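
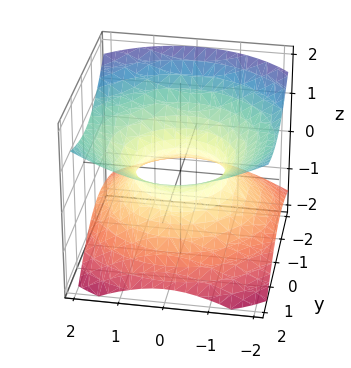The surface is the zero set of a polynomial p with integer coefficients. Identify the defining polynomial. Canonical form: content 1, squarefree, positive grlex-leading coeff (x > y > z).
The degree is 2 — a generic line meets the surface in up to 2 points.
From the axis intercepts and sections: the y-axis gridline crossings are at y ∈ {-1, 1}; the surface avoids every integer z-axis point in the box.
Fitting integer coefficients to these (and the overall shape) gives p.

x^2 + y^2 - y*z - 2*z^2 - 1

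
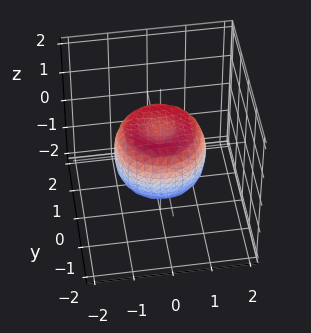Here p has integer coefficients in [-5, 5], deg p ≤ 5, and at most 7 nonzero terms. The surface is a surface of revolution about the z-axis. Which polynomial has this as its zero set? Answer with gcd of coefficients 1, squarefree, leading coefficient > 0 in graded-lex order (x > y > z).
deg p = 4. A generic line meets the surface in up to 4 points.
By symmetry, the surface is invariant under rotation about z: p = q(x² + y², z).
From the axis intercepts and sections: a circular section at z = 0 has radius between 1 and 2.
Assembling these constraints gives the stated polynomial.

2*x^4 + 4*x^2*y^2 + 2*y^4 - 2*x^2 - 2*y^2 + 2*z^2 - 1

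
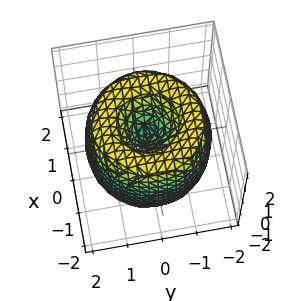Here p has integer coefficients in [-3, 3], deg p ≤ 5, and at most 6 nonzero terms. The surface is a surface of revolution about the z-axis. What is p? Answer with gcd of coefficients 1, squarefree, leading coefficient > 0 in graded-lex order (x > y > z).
1. deg p = 4.
2. By symmetry, the surface is invariant under rotation about z: p = q(x² + y², z).
3. From the axis intercepts and sections: a circular section at z = 0 has radius between 1 and 2; it crosses the x-axis at the gridline x = 0; one y-axis crossing is at y = 0; one z-axis crossing is at z = 0.
4. Matching integer coefficients to the picture gives p.

x^4 + 2*x^2*y^2 + y^4 - 3*x^2 - 3*y^2 + z^2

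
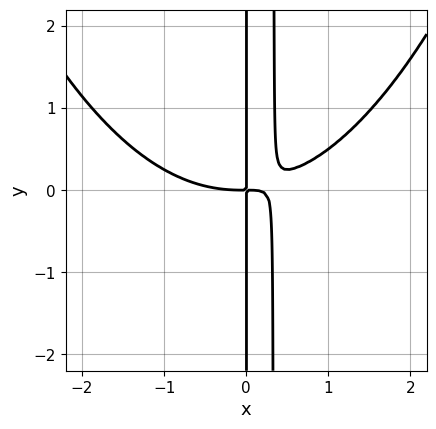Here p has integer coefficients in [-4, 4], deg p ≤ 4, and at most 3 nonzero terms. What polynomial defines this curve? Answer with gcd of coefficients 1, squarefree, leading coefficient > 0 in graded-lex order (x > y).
The degree is 4 — the shape is more complex than any degree-3 curve.
Against the integer gridlines: every point of the y-axis in the box is on the curve.
The integer polynomial consistent with all of this is the stated p.

x^4 - 3*x^2*y + x*y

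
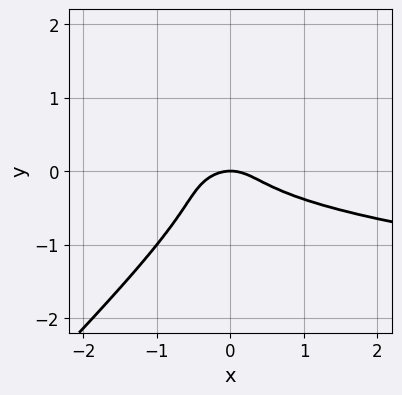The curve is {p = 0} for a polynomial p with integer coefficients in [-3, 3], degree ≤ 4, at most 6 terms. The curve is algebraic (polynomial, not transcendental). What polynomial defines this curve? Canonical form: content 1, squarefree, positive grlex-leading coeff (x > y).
3*x*y^2 - 3*y^3 - x^2 - y

1. Degree: the shape is more complex than any degree-2 curve, so deg p = 3.
2. From the axis intercepts and sections: one x-axis crossing is at x = 0; it crosses the y-axis at the gridline y = 0.
3. Matching integer coefficients to the picture gives p.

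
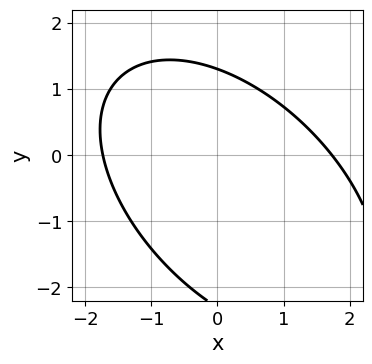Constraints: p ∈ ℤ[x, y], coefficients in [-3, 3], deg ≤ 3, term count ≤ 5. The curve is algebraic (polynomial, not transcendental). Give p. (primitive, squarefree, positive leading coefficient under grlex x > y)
x^2 + x*y + y^2 + y - 3

(a) The degree is 2 — the shape is more complex than any degree-1 curve.
(b) Matching integer coefficients to the picture gives p.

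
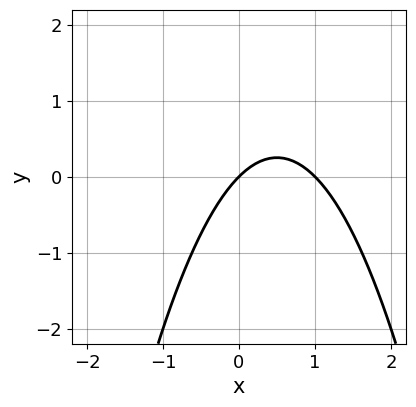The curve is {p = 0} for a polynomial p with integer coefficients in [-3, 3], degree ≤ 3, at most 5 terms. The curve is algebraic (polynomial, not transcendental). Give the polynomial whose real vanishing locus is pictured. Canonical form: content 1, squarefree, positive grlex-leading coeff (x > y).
(a) The degree is 2 — the shape is more complex than any degree-1 curve.
(b) Checking where it meets the axes: the x-axis gridline crossings are at x ∈ {0, 1}; it crosses the y-axis at the gridline y = 0.
(c) These observations pin down the coefficients.

x^2 - x + y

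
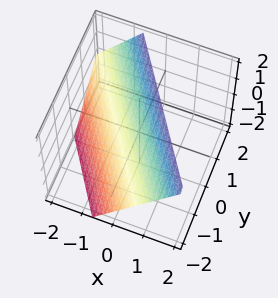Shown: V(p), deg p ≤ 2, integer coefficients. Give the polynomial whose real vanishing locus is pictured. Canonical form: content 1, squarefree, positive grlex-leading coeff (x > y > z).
(a) The degree is 1 — every cross-section is a straight line — this is a plane.
(b) Against the integer gridlines: one y-axis crossing is at y = -1; it meets the z-axis at z = 1 (among the integer gridlines).
(c) Assembling these constraints gives the stated polynomial.

3*x + 2*y - 2*z + 2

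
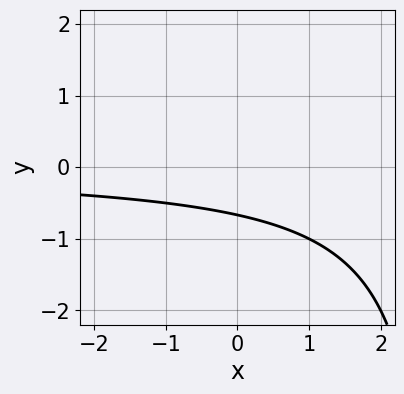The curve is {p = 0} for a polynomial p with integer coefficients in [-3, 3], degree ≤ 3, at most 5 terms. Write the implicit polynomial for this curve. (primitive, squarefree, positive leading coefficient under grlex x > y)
1. deg p = 2.
2. Against the integer gridlines: no x-intercept at any integer in the box.
3. Solving for integer coefficients yields p as stated.

x*y - 3*y - 2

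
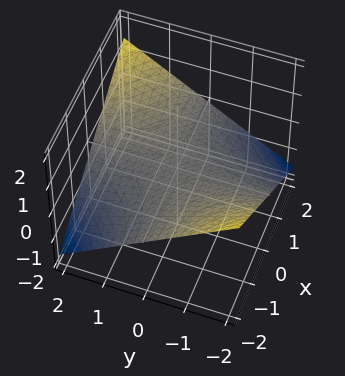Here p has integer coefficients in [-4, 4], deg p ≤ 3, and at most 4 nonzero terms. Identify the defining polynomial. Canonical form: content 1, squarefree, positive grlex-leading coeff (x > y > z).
First, the degree is 2 — a saddle surface; a quadric.
Next, against the integer gridlines: it meets the z-axis at z = 0 (among the integer gridlines); the visible y-axis segment lies entirely on the surface; every point of the x-axis in the box is on the surface.
Finally, together with the visible shape, these determine p as stated.

x*y - 3*z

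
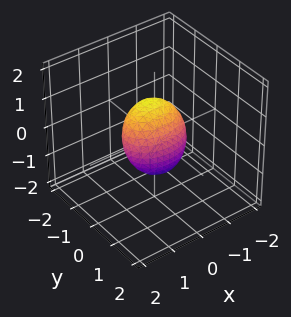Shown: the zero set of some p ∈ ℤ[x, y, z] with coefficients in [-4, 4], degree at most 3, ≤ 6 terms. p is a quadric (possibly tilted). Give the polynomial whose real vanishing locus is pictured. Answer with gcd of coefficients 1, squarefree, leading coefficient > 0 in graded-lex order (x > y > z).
x^2 + 2*y^2 + y*z + z^2 - 1

First, degree: the shape is more complex than any degree-1 surface, so deg p = 2.
Then, checking where it meets the axes: among the integer gridlines, it crosses the x-axis at x ∈ {-1, 1}; the z-axis gridline crossings are at z ∈ {-1, 1}.
Finally, solving for integer coefficients yields p as stated.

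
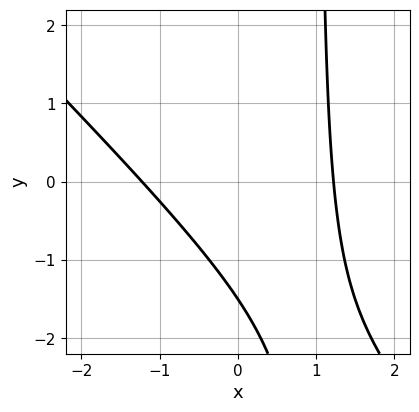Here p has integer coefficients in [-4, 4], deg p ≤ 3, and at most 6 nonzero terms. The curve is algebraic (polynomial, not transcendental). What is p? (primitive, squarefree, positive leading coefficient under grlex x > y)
(a) The degree is 2 — the shape is more complex than any degree-1 curve.
(b) The integer polynomial consistent with all of this is the stated p.

2*x^2 + 2*x*y - 2*y - 3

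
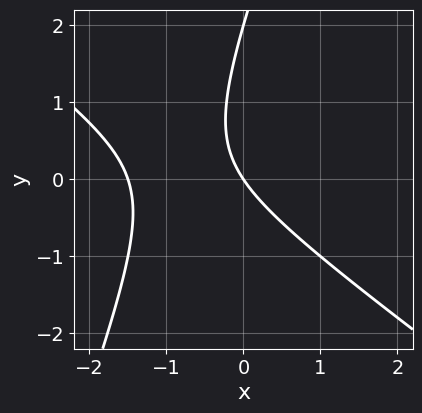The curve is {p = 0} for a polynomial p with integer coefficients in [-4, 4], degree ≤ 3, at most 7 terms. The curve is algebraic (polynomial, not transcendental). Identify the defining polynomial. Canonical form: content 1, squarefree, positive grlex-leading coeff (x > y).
2*x^2 + 2*x*y - y^2 + 3*x + 2*y

1. Degree: the shape is more complex than any degree-1 curve, so deg p = 2.
2. Reading off the gridlines: one x-axis crossing is at x = 0; among the integer gridlines, it crosses the y-axis at y ∈ {0, 2}.
3. Fitting integer coefficients to these (and the overall shape) gives p.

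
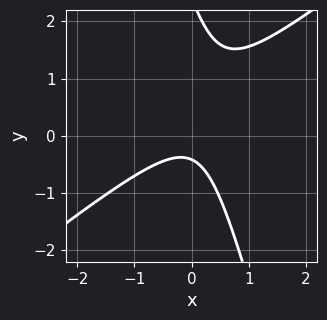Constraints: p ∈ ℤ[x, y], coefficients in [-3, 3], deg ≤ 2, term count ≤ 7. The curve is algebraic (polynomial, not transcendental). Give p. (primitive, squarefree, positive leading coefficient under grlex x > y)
3*x^2 - 3*x*y - y^2 + 2*y + 1

First, degree: a generic line meets the curve in up to 2 points, so deg p = 2.
Then, against the integer gridlines: the curve avoids every integer x-axis point in the box.
Finally, together with the visible shape, these determine p as stated.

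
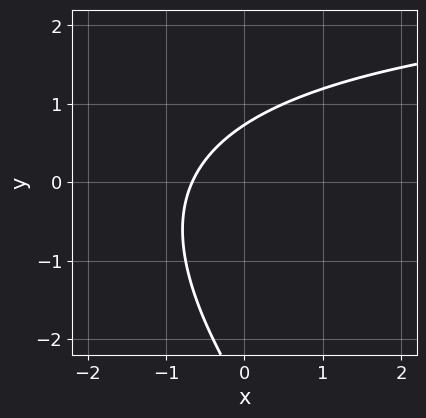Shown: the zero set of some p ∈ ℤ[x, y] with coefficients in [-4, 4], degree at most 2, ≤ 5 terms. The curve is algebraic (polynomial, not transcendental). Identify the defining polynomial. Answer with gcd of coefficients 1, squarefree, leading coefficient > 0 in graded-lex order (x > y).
x*y + y^2 - 3*x + 2*y - 2

1. The degree is 2 — no degree-1 curve has this shape.
2. Solving for integer coefficients yields p as stated.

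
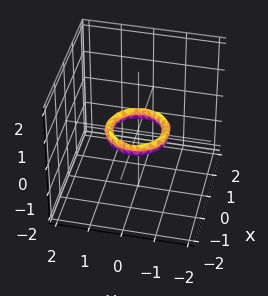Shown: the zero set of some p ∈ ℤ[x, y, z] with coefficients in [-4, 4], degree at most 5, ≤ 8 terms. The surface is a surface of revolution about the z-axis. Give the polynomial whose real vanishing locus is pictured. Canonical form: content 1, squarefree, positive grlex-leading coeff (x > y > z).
2*x^4 + 4*x^2*y^2 + 2*y^4 - 3*x^2 - 3*y^2 + 3*z^2 + 1

(a) Degree: no degree-3 surface has this shape, so deg p = 4.
(b) By symmetry, the z-axis is an axis of rotation, so x and y enter only as x² + y².
(c) From the visible intercepts: a circular section at z = 0 has radius between 0 and 1; among the integer gridlines, it crosses the y-axis at y ∈ {-1, 1}.
(d) Fitting integer coefficients to these (and the overall shape) gives p.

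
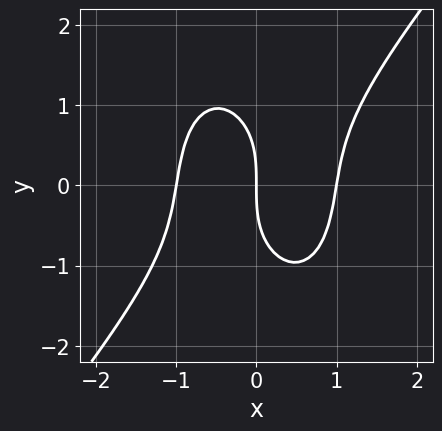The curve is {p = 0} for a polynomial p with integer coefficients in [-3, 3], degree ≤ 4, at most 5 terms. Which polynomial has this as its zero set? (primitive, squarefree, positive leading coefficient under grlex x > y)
The degree is 3 — no degree-2 curve has this shape.
From the axis intercepts and sections: it crosses the y-axis at the gridline y = 0; the x-axis gridline crossings are at x ∈ {-1, 0, 1}.
Matching integer coefficients to the picture gives p.

3*x^3 - x^2*y - y^3 - 3*x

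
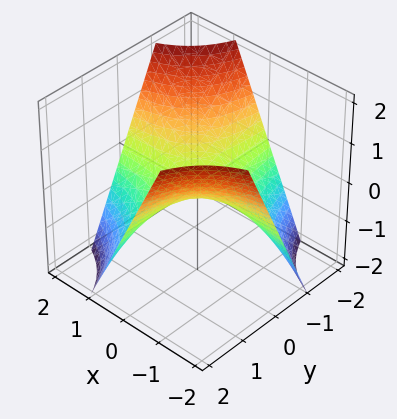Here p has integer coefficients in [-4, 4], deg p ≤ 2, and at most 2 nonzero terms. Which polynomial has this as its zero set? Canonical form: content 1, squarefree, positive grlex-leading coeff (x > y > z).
(a) deg p = 2. A saddle surface; a quadric.
(b) From the axis intercepts and sections: every point of the y-axis in the box is on the surface; it crosses the z-axis at the gridline z = 0.
(c) These observations pin down the coefficients. Check: (-1, 0, 0) on the x-axis lies on the surface, and p(-1, 0, 0) = 0. ✓

x*y + z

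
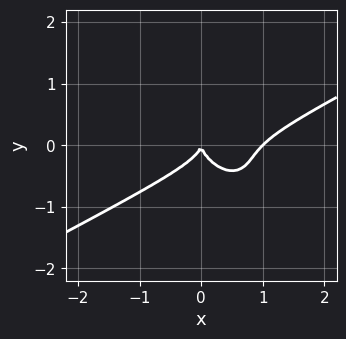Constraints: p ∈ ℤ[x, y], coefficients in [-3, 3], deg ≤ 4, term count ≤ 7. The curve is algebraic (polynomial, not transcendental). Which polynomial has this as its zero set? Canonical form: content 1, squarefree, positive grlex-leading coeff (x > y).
First, the degree is 3 — no degree-2 curve has this shape.
Then, reading off the gridlines: among the integer gridlines, it crosses the x-axis at x ∈ {0, 1}; it meets the y-axis at y = 0 (among the integer gridlines).
Finally, matching integer coefficients to the picture gives p.

2*x^3 - 2*x^2*y - 2*x*y^2 - 3*y^3 - 2*x^2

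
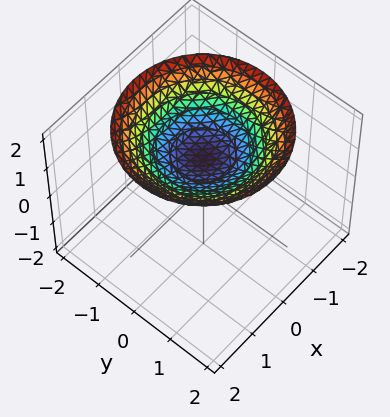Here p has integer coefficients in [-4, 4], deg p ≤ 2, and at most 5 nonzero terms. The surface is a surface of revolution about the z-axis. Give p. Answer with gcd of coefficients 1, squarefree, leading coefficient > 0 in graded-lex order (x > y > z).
x^2 + y^2 - 3*z + 3

Degree: the shape is more complex than any degree-1 surface, so deg p = 2.
By symmetry, the z-axis is an axis of rotation, so x and y enter only as x² + y².
From the visible intercepts: no y-intercept at any integer in the box; a circular section at z = 2 has radius between 1 and 2.
Putting this together gives p.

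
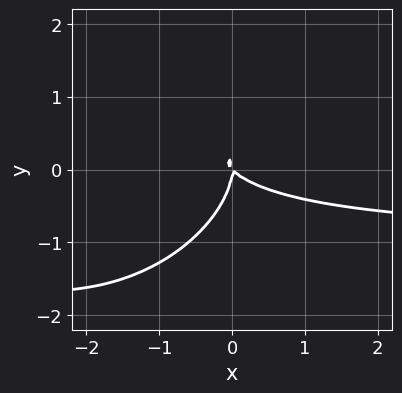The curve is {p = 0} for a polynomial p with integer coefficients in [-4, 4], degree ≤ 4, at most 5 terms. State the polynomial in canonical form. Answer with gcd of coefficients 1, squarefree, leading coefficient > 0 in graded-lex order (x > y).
(a) The degree is 3 — a generic line meets the curve in up to 3 points.
(b) Checking where it meets the axes: it crosses the y-axis at the gridline y = 0; it crosses the x-axis at the gridline x = 0.
(c) Together with the visible shape, these determine p as stated.

3*x^2*y - 2*x*y^2 + 3*y^3 + 3*x^2 + 3*x*y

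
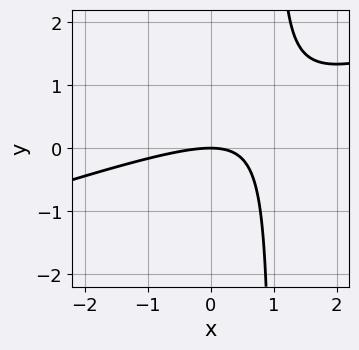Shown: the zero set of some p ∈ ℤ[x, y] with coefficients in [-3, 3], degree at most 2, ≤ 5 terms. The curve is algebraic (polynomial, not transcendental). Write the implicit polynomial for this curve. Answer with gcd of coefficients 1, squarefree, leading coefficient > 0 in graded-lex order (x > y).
x^2 - 3*x*y + 3*y

First, degree: no degree-1 curve has this shape, so deg p = 2.
Next, observable constraints: it crosses the y-axis at the gridline y = 0; one x-axis crossing is at x = 0.
Finally, putting this together gives p.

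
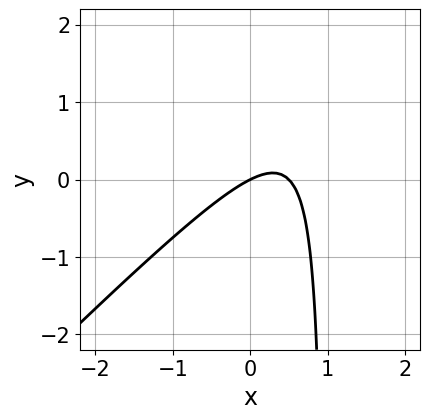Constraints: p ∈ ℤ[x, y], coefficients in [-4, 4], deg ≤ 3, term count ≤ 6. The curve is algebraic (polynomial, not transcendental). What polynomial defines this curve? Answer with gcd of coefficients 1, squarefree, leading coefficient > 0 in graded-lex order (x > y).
2*x^2 - 2*x*y - x + 2*y

First, degree: a generic line meets the curve in up to 2 points, so deg p = 2.
Next, against the integer gridlines: it meets the x-axis at x = 0 (among the integer gridlines); it meets the y-axis at y = 0 (among the integer gridlines).
Finally, the integer polynomial consistent with all of this is the stated p.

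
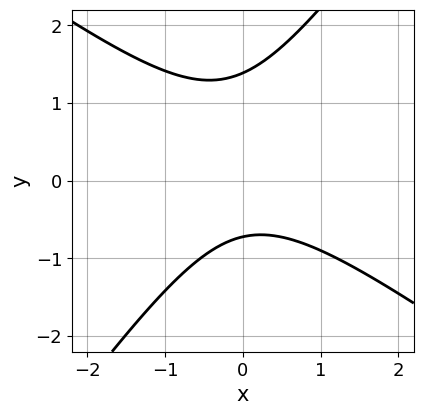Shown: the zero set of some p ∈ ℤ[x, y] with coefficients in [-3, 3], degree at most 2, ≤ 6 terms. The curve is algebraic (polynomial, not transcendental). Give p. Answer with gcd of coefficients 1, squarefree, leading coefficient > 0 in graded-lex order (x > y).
3*x^2 + 2*x*y - 3*y^2 + 2*y + 3

First, the degree is 2 — the shape is more complex than any degree-1 curve.
Next, observable constraints: the curve avoids every integer x-axis point in the box.
Finally, putting this together gives p.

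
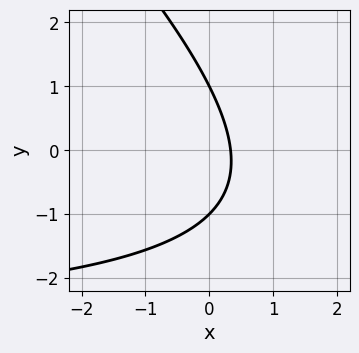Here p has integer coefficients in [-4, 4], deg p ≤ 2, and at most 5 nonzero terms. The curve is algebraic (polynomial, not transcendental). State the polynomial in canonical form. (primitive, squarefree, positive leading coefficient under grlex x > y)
(a) The degree is 2 — a generic line meets the curve in up to 2 points.
(b) Against the integer gridlines: among the integer gridlines, it crosses the y-axis at y ∈ {-1, 1}.
(c) Solving for integer coefficients yields p as stated.

x*y + y^2 + 3*x - 1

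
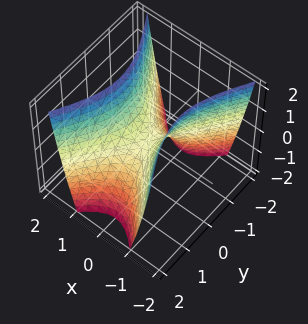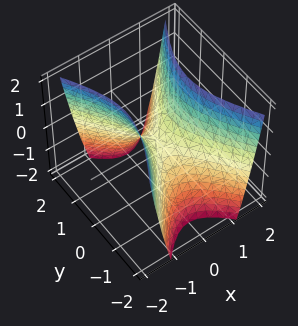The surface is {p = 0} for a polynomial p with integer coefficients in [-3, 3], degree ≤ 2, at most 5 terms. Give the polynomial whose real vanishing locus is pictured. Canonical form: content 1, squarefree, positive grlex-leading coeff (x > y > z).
2*x^2 - y^2 - z

1. The degree is 2 — a saddle surface; a quadric.
2. Symmetries: it's symmetric under y → −y, forcing even powers of y; it's symmetric under x → −x, forcing even powers of x.
3. Against the integer gridlines: it meets the y-axis at y = 0 (among the integer gridlines); it crosses the z-axis at the gridline z = 0.
4. Matching integer coefficients to the picture gives p.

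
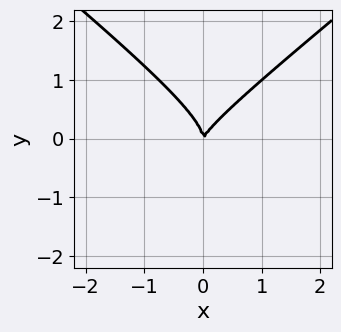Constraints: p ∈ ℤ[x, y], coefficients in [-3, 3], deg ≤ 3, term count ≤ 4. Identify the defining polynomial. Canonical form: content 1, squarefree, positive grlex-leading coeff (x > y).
2*x^2*y - 3*y^3 + 2*x^2 - x*y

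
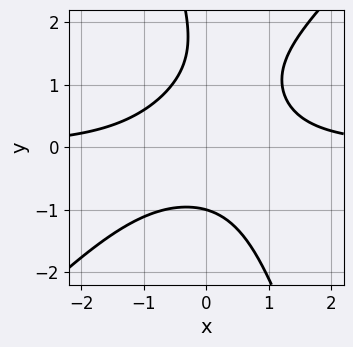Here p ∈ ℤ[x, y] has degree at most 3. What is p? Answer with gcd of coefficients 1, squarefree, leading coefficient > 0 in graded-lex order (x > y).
3*x^2*y - 2*x*y^2 - y^3 + 2*y^2 - 3

Degree: a generic line meets the curve in up to 3 points, so deg p = 3.
Observable constraints: it misses every integer gridline on the x-axis; it meets the y-axis at y = -1 (among the integer gridlines).
Fitting integer coefficients to these (and the overall shape) gives p.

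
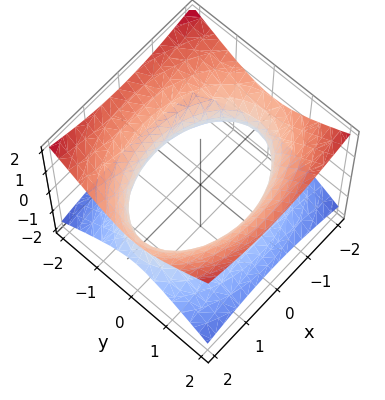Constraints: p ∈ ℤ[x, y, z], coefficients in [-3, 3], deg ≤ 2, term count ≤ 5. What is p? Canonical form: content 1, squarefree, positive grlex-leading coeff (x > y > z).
x^2 + 2*y^2 - 3*z^2 - 3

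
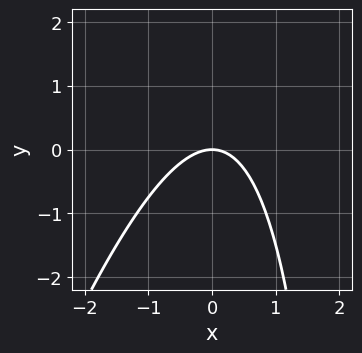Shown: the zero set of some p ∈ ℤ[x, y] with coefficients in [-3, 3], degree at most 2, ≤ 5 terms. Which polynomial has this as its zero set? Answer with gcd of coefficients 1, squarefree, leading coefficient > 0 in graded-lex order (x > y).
3*x^2 - x*y + 3*y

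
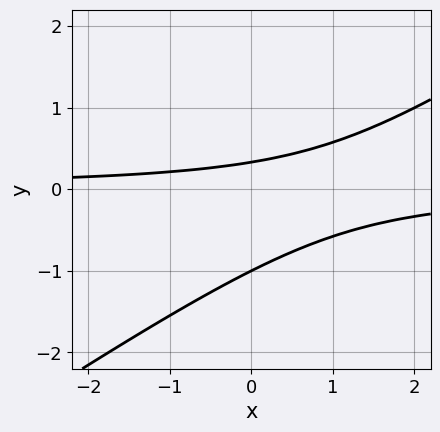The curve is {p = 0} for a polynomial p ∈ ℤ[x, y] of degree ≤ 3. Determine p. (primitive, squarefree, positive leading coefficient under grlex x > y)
2*x*y - 3*y^2 - 2*y + 1

(a) deg p = 2. No degree-1 curve has this shape.
(b) Checking where it meets the axes: no x-intercept at any integer in the box; it crosses the y-axis at the gridline y = -1.
(c) Fitting integer coefficients to these (and the overall shape) gives p.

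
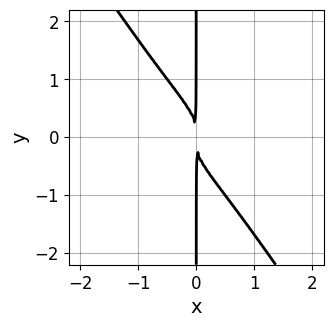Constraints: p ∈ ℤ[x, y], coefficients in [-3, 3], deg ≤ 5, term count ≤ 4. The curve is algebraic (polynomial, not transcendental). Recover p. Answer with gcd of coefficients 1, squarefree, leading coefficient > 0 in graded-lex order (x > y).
1. The degree is 4 — no degree-3 curve has this shape.
2. Reading off the gridlines: every point of the y-axis in the box is on the curve.
3. These observations pin down the coefficients.

3*x^2*y^2 + 2*x*y^3 + x^2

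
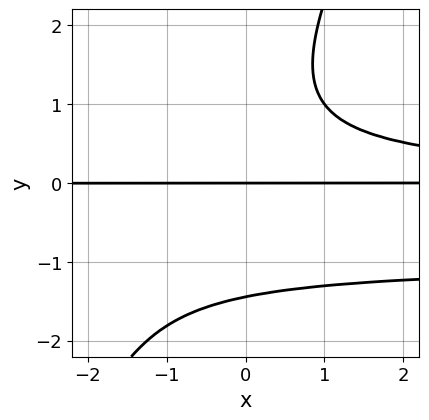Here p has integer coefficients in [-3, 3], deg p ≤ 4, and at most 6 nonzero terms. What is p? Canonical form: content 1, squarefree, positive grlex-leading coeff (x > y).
First, deg p = 4.
Next, checking where it meets the axes: every point of the x-axis in the box is on the curve; it meets the y-axis at y = 0 (among the integer gridlines).
Finally, fitting integer coefficients to these (and the overall shape) gives p.

2*x*y^3 - y^4 + 2*x*y^2 - 3*y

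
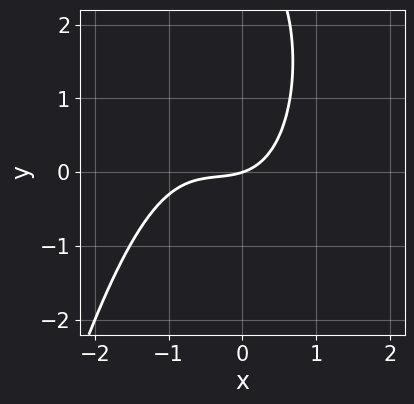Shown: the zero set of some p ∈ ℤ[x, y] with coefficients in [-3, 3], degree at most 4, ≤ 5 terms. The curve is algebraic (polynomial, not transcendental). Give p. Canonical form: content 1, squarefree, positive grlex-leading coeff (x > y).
First, degree: a generic line meets the curve in up to 3 points, so deg p = 3.
Then, observable constraints: it crosses the y-axis at the gridline y = 0; it crosses the x-axis at the gridline x = 0.
Finally, fitting integer coefficients to these (and the overall shape) gives p.

2*x^3 + 2*x^2 + y^2 + x - 3*y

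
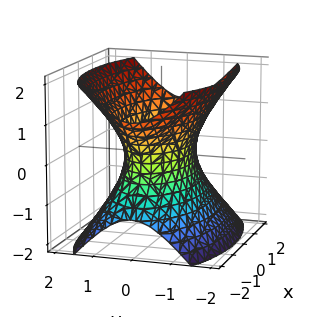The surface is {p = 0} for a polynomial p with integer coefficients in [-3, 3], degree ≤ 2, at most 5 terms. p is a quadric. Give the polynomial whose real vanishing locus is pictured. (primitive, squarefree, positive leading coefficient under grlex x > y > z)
(a) deg p = 2. An hourglass — one-sheet hyperboloid; a quadric.
(b) Symmetries: it's symmetric under x → −x, forcing even powers of x; the z ↦ −z reflection is a symmetry, so z appears only in even powers; it's symmetric under y → −y, forcing even powers of y.
(c) From the visible intercepts: no z-intercept at any integer in the box.
(d) The integer polynomial consistent with all of this is the stated p.

x^2 + 3*y^2 - 2*z^2 - 2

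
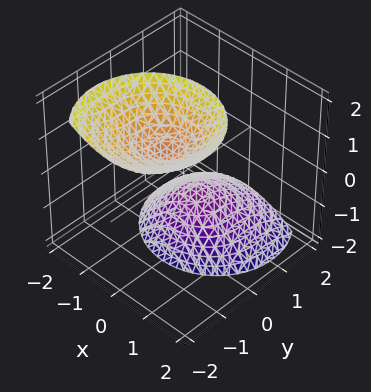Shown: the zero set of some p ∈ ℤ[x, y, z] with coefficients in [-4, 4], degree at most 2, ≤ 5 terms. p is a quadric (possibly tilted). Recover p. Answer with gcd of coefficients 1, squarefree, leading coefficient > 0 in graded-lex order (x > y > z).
1. There are 2 components.
2. The degree is 2 — no degree-1 surface has this shape.
3. From the axis intercepts and sections: it misses every integer gridline on the y-axis; among the integer gridlines, it crosses the z-axis at z ∈ {-1, 1}.
4. Solving for integer coefficients yields p as stated.

2*x^2 + 2*y^2 + 2*y*z - z^2 + 1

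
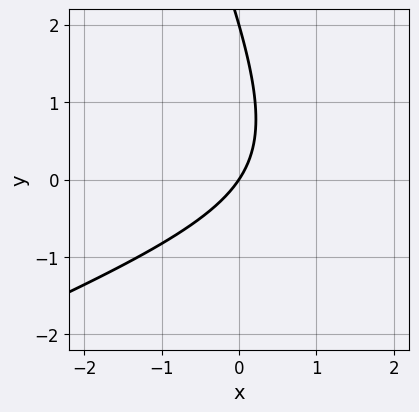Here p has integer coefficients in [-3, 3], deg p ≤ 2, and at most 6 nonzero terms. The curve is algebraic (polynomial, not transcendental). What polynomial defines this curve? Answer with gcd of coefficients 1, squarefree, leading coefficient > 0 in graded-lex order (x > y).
deg p = 2.
Reading off the gridlines: the y-axis gridline crossings are at y ∈ {0, 2}; it meets the x-axis at x = 0 (among the integer gridlines).
The integer polynomial consistent with all of this is the stated p.

x^2 - 2*x*y - y^2 - 3*x + 2*y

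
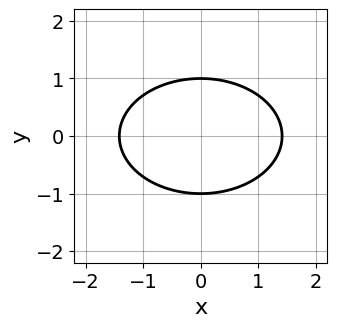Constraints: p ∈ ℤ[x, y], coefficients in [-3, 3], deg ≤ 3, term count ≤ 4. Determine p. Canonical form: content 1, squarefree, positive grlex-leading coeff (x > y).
1. Degree: a generic line meets the curve in up to 2 points, so deg p = 2.
2. Symmetries: it's symmetric under y → −y, forcing even powers of y; the x ↦ −x reflection is a symmetry, so x appears only in even powers.
3. Against the integer gridlines: among the integer gridlines, it crosses the y-axis at y ∈ {-1, 1}.
4. Matching integer coefficients to the picture gives p.

x^2 + 2*y^2 - 2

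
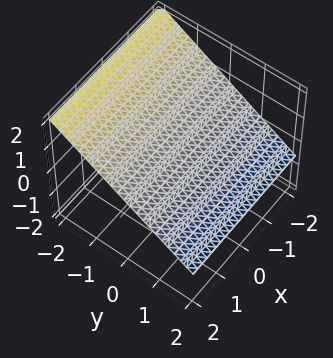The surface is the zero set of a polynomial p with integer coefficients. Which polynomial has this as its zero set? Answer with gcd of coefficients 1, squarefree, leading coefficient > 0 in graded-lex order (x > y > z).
2*y + 3*z - 2

(a) deg p = 1.
(b) Against the integer gridlines: it crosses the y-axis at the gridline y = 1; it misses every integer gridline on the x-axis.
(c) Putting this together gives p.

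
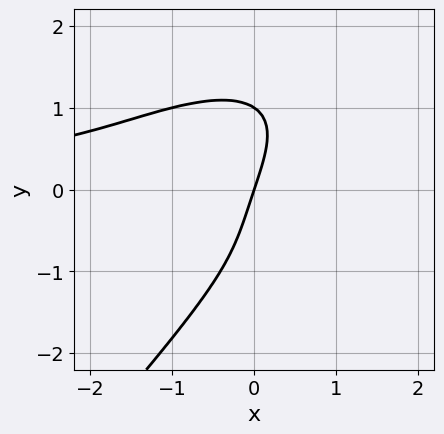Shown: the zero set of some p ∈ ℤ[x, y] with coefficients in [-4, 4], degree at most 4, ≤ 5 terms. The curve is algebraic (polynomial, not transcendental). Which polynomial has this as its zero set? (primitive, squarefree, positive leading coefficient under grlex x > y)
x*y^3 - y^4 - 2*x^2*y - 3*x + y

The degree is 4 — no degree-3 curve has this shape.
From the visible intercepts: the y-axis gridline crossings are at y ∈ {0, 1}; one x-axis crossing is at x = 0.
Matching integer coefficients to the picture gives p.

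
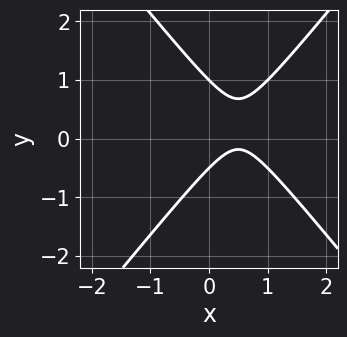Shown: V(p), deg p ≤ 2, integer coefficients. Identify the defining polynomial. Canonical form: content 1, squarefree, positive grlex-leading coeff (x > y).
3*x^2 - 2*y^2 - 3*x + y + 1

1. The degree is 2 — a generic line meets the curve in up to 2 points.
2. Reading off the gridlines: the curve avoids every integer x-axis point in the box; it crosses the y-axis at the gridline y = 1.
3. Together with the visible shape, these determine p as stated.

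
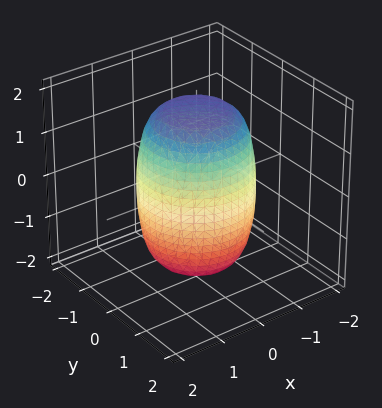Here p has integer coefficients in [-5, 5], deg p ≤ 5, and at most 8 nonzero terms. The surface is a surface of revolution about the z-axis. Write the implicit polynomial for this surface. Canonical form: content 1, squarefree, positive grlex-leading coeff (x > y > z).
2*x^4 + 4*x^2*y^2 + 2*y^4 - x^2 - y^2 + z^2 - 3

1. Degree: no degree-3 surface has this shape, so deg p = 4.
2. Symmetries: every cross-section ⟂ z is a circle, so x, y appear only via x² + y².
3. Observable constraints: a circular section at z = 1 has radius between 1 and 2.
4. Matching integer coefficients to the picture gives p.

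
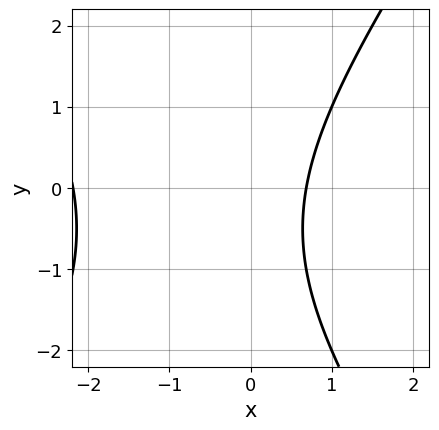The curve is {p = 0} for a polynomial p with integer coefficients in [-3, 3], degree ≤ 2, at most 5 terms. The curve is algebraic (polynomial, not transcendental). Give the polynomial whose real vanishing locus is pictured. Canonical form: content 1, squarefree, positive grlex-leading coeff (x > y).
(a) The degree is 2 — the shape is more complex than any degree-1 curve.
(b) From the axis intercepts and sections: no y-intercept at any integer in the box.
(c) Putting this together gives p.

2*x^2 - y^2 + 3*x - y - 3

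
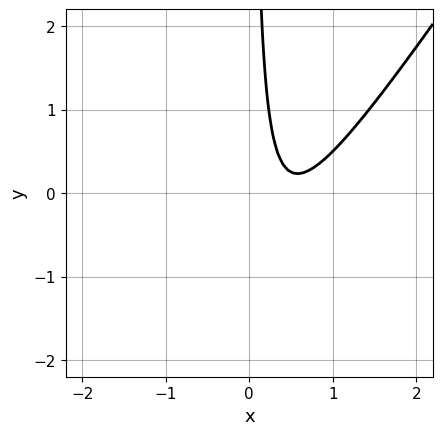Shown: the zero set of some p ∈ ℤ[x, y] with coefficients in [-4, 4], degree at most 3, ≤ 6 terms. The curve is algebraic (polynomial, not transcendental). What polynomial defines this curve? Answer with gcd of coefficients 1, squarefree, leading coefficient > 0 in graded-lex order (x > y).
1. The degree is 2 — a generic line meets the curve in up to 2 points.
2. Against the integer gridlines: the curve avoids every integer y-axis point in the box; the curve avoids every integer x-axis point in the box.
3. The integer polynomial consistent with all of this is the stated p.

3*x^2 - 2*x*y - 3*x + 1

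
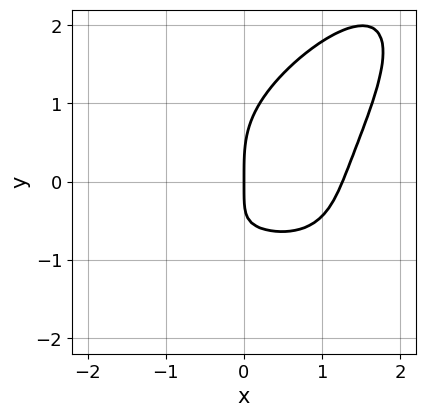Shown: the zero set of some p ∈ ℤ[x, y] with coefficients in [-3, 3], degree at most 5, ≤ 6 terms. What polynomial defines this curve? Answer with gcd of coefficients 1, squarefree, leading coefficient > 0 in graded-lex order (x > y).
x^4 - x*y^3 + y^4 - 2*x*y - 2*x

First, degree: the shape is more complex than any degree-3 curve, so deg p = 4.
Next, observable constraints: it crosses the y-axis at the gridline y = 0; it crosses the x-axis at the gridline x = 0.
Finally, matching integer coefficients to the picture gives p.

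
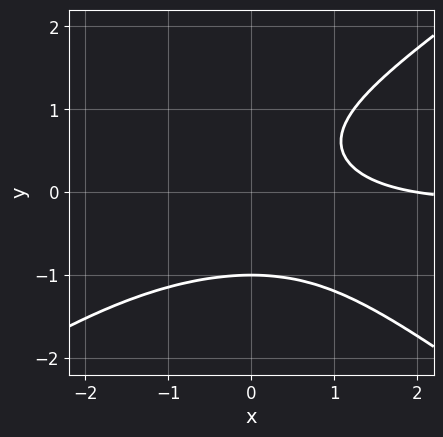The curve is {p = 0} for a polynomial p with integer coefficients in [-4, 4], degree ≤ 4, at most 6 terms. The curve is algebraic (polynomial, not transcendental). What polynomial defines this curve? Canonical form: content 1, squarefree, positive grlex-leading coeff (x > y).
(a) Degree: the shape is more complex than any degree-2 curve, so deg p = 3.
(b) Checking where it meets the axes: one y-axis crossing is at y = -1; one x-axis crossing is at x = 2.
(c) Putting this together gives p.

x^2*y - 2*y^3 + x*y + x - 2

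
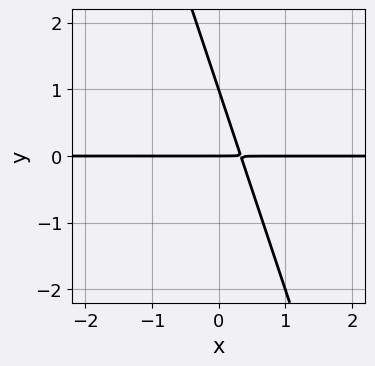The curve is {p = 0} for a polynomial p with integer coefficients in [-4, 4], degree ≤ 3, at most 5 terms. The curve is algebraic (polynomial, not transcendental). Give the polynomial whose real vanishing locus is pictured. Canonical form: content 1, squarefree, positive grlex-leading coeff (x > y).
3*x*y + y^2 - y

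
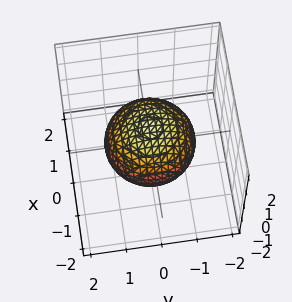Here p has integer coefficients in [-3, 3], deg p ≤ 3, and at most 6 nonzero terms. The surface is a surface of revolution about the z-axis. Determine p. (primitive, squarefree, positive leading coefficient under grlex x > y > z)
First, degree: the shape is more complex than any degree-1 surface, so deg p = 2.
Next, symmetries: the surface is invariant under rotation about z: p = q(x² + y², z).
Then, reading off the gridlines: among the integer gridlines, it crosses the z-axis at z ∈ {-1, 1}; a circular section at z = 0 has radius between 1 and 2.
Finally, matching integer coefficients to the picture gives p.

2*x^2 + 2*y^2 + 3*z^2 - 3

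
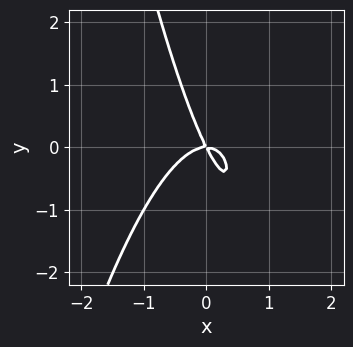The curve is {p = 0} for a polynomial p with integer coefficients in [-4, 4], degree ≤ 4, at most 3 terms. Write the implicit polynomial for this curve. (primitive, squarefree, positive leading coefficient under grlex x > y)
3*x^3 + 2*x*y + y^2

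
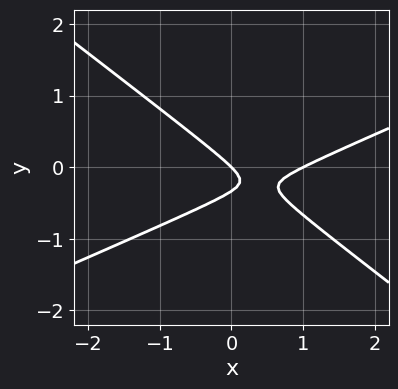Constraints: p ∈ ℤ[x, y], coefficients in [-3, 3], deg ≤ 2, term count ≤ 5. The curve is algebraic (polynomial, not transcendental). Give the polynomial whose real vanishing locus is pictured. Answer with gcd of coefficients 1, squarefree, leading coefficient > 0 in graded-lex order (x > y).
x^2 - x*y - 3*y^2 - x - y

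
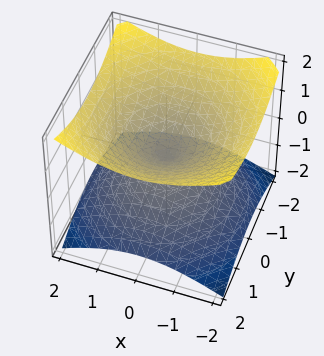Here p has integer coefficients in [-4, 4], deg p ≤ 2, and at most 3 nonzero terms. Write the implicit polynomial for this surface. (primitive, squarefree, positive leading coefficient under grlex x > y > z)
First, degree: a double cone through the origin; a quadric, so deg p = 2.
Next, symmetries: it's symmetric under z → −z, forcing even powers of z; the z-axis is an axis of rotation, so x and y enter only as x² + y².
Then, checking where it meets the axes: a circular section at z = 1 has radius between 1 and 2; one x-axis crossing is at x = 0.
Finally, these observations pin down the coefficients.

x^2 + y^2 - 2*z^2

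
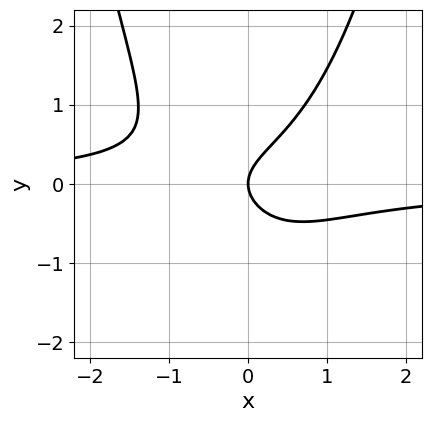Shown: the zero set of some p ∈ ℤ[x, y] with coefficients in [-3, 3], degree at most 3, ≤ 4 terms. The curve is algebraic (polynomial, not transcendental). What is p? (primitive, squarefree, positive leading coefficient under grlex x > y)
3*x^2*y - 3*y^2 + 2*x

First, deg p = 3.
Next, observable constraints: it crosses the x-axis at the gridline x = 0; it crosses the y-axis at the gridline y = 0.
Finally, the integer polynomial consistent with all of this is the stated p.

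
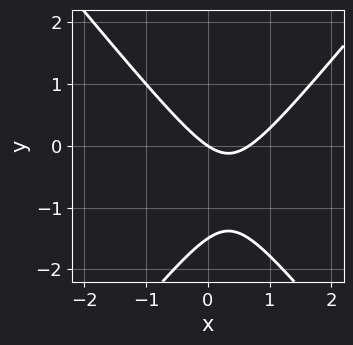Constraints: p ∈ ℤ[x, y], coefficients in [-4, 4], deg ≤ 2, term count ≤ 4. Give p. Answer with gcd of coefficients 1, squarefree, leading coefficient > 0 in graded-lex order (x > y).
3*x^2 - 2*y^2 - 2*x - 3*y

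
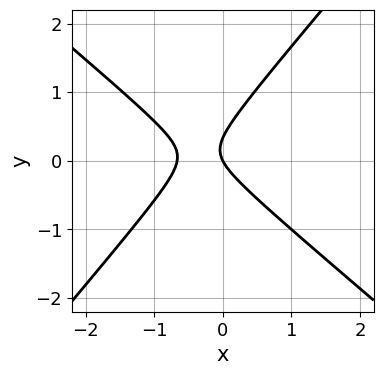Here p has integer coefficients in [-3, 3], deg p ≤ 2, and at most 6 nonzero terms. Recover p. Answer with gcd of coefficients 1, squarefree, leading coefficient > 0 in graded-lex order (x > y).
First, deg p = 2. A generic line meets the curve in up to 2 points.
Next, observable constraints: it crosses the y-axis at the gridline y = 0; it meets the x-axis at x = 0 (among the integer gridlines).
Finally, putting this together gives p.

3*x^2 + x*y - 3*y^2 + 2*x + y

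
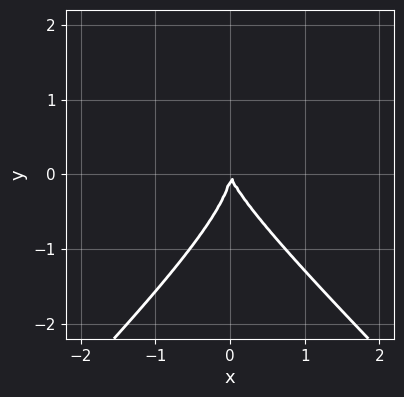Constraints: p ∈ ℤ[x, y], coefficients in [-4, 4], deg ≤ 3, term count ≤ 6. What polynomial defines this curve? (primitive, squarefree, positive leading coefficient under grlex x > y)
2*x^2*y - 2*y^3 - 3*x^2 - x*y

1. deg p = 3. A generic line meets the curve in up to 3 points.
2. Against the integer gridlines: it meets the x-axis at x = 0 (among the integer gridlines); one y-axis crossing is at y = 0.
3. Assembling these constraints gives the stated polynomial.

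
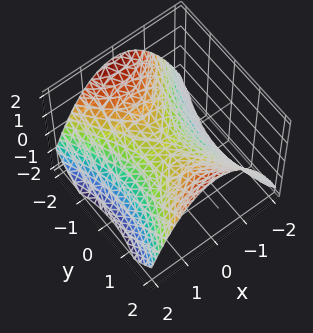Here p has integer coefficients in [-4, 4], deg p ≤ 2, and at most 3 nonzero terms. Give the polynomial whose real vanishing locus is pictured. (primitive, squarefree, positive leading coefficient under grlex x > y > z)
2*x^2 - y^2 + 3*z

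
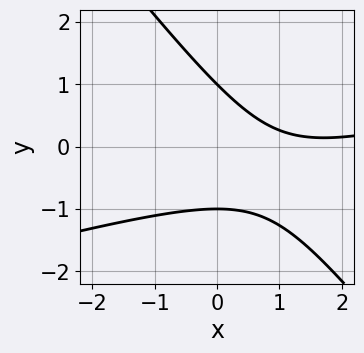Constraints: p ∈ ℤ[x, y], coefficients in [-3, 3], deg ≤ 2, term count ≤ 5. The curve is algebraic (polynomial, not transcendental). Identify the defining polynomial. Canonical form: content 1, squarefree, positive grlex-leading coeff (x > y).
(a) The degree is 2 — the shape is more complex than any degree-1 curve.
(b) Reading off the gridlines: among the integer gridlines, it crosses the y-axis at y ∈ {-1, 1}; no x-intercept at any integer in the box.
(c) These observations pin down the coefficients.

x^2 - 3*x*y - 3*y^2 - 3*x + 3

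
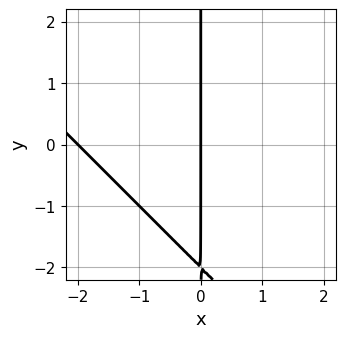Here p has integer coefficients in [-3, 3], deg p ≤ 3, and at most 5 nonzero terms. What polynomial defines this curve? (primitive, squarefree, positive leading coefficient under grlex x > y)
x^2 + x*y + 2*x

First, deg p = 2. No degree-1 curve has this shape.
Then, against the integer gridlines: the x-axis gridline crossings are at x ∈ {-2, 0}; the visible y-axis segment lies entirely on the curve.
Finally, these observations pin down the coefficients.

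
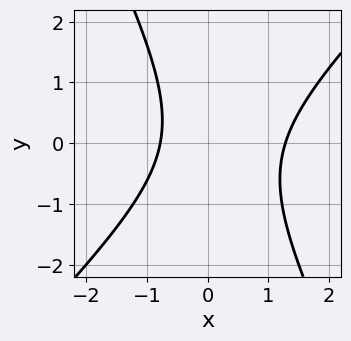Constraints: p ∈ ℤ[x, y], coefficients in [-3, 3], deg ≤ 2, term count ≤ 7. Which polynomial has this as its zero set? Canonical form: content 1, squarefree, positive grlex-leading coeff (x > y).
2*x^2 - x*y - y^2 - x - 2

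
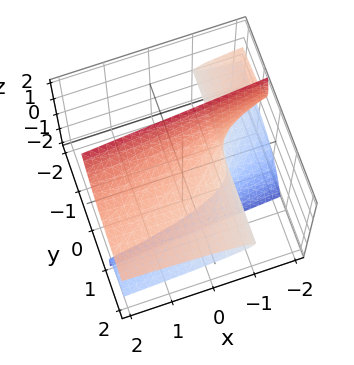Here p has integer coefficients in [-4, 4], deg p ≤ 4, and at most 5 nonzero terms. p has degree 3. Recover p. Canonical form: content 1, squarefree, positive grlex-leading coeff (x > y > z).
The degree is 3 — no degree-2 surface has this shape.
Observable constraints: no y-intercept at any integer in the box; one z-axis crossing is at z = 1; one x-axis crossing is at x = -1.
Matching integer coefficients to the picture gives p.

3*y*z^2 + z^3 - x - 1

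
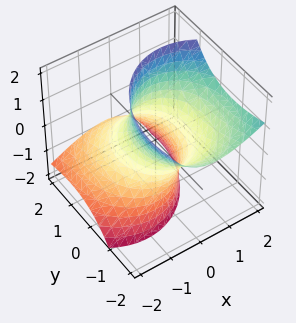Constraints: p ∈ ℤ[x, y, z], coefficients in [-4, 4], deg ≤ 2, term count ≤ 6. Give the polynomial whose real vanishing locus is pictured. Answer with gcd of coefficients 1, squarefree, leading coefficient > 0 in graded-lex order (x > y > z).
deg p = 2. No degree-1 surface has this shape.
Reading off the gridlines: no z-intercept at any integer in the box; the x-axis gridline crossings are at x ∈ {-1, 1}.
Putting this together gives p.

3*x^2 - 3*x*z + 2*y^2 + 3*y*z - z^2 - 3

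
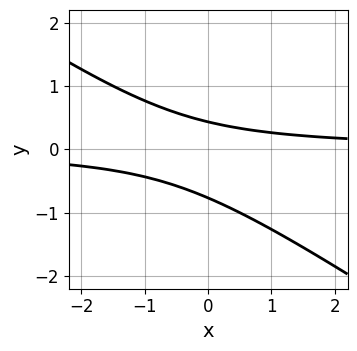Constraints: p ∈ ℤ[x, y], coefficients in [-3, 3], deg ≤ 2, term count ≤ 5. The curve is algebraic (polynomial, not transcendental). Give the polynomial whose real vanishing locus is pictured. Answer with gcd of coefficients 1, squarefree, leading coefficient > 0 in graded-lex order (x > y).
2*x*y + 3*y^2 + y - 1

First, the degree is 2 — a generic line meets the curve in up to 2 points.
Then, from the visible intercepts: the curve avoids every integer x-axis point in the box.
Finally, putting this together gives p.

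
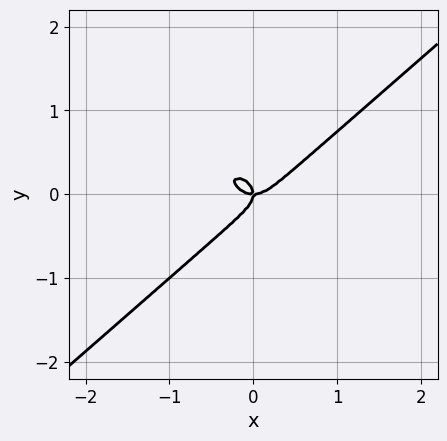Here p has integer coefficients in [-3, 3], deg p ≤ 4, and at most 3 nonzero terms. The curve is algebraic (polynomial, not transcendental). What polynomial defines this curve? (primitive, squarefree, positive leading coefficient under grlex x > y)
First, the degree is 3 — the shape is more complex than any degree-2 curve.
Then, against the integer gridlines: one x-axis crossing is at x = 0; it meets the y-axis at y = 0 (among the integer gridlines).
Finally, putting this together gives p.

2*x^3 - 3*y^3 - x*y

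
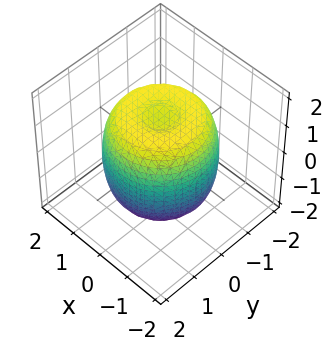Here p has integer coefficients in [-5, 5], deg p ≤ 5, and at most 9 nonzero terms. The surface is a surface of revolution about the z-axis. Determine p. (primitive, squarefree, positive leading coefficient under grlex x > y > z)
2*x^4 + 4*x^2*y^2 + 2*y^4 - 3*x^2 - 3*y^2 + 2*z^2 - 3

deg p = 4. No degree-3 surface has this shape.
By symmetry, every cross-section ⟂ z is a circle, so x, y appear only via x² + y².
From the axis intercepts and sections: a circular section at z = 1 has radius between 1 and 2.
Solving for integer coefficients yields p as stated.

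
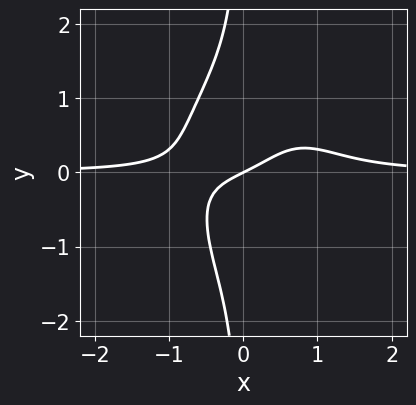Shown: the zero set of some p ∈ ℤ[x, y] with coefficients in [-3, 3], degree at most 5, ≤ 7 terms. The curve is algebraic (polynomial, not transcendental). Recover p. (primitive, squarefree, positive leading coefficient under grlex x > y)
3*x^3*y + 2*x*y^3 - 2*x^2*y - x + 2*y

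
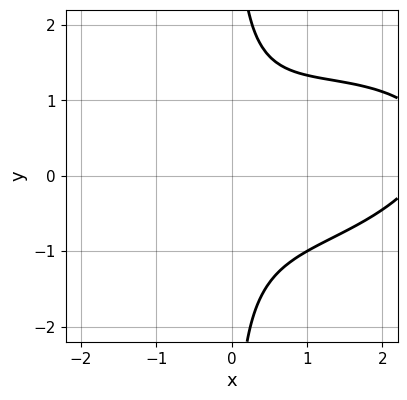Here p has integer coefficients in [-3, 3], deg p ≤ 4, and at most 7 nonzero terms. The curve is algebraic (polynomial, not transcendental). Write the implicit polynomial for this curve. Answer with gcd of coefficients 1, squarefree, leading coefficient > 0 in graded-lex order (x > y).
1. The degree is 3 — a generic line meets the curve in up to 3 points.
2. Observable constraints: it misses every integer gridline on the y-axis; it misses every integer gridline on the x-axis.
3. Assembling these constraints gives the stated polynomial.

x^3 - x^2*y + 3*x*y^2 - 2*x^2 - 3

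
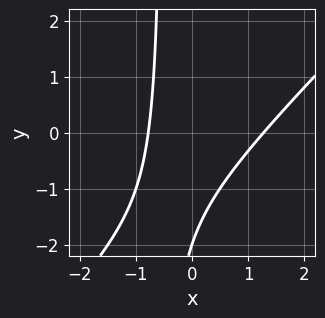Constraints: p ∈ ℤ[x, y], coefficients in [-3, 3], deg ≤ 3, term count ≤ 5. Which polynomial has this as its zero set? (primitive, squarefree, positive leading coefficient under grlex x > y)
(a) deg p = 2.
(b) Reading off the gridlines: it crosses the y-axis at the gridline y = -2.
(c) The integer polynomial consistent with all of this is the stated p.

2*x^2 - 2*x*y - x - y - 2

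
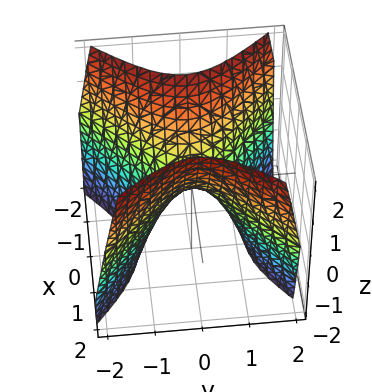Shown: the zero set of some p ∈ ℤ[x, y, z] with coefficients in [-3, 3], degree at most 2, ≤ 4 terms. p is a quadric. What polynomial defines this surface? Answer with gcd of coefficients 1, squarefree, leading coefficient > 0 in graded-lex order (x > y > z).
3*x^2 - 3*y^2 - 2*z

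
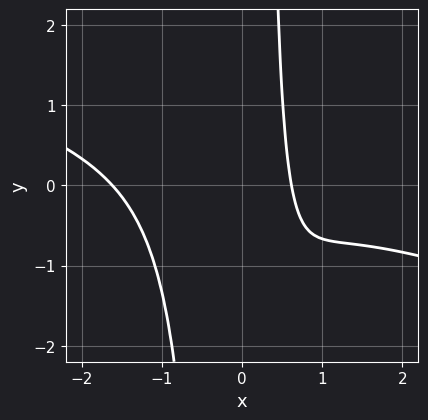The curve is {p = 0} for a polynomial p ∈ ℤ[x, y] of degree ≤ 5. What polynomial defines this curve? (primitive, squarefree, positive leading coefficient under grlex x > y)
x^4 + 3*x^3*y + 3*x - 2

Degree: no degree-3 curve has this shape, so deg p = 4.
Against the integer gridlines: no y-intercept at any integer in the box.
Matching integer coefficients to the picture gives p.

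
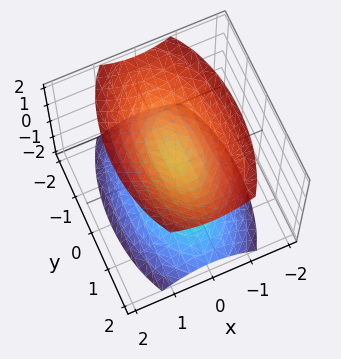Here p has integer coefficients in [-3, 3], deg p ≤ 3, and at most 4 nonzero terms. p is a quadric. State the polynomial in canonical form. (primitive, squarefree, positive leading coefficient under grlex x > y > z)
3*x^2 + y^2 - 2*z^2 + 1

The picture has 2 separate pieces. Treating them together as one polynomial.
Degree: two sheets facing apart; a quadric, so deg p = 2.
Symmetries: the z ↦ −z reflection is a symmetry, so z appears only in even powers; mirror symmetry y ↦ −y ⇒ only even powers of y; mirror symmetry x ↦ −x ⇒ only even powers of x.
Observable constraints: no y-intercept at any integer in the box; the surface avoids every integer x-axis point in the box.
The integer polynomial consistent with all of this is the stated p.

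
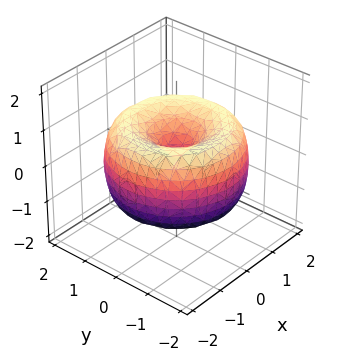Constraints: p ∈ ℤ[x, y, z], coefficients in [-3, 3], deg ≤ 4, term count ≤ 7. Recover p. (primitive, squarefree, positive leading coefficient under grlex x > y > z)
x^4 + 2*x^2*y^2 + y^4 - 3*x^2 - 3*y^2 + 2*z^2

(a) deg p = 4. The shape is more complex than any degree-3 surface.
(b) By symmetry, the surface is invariant under rotation about z: p = q(x² + y², z).
(c) From the visible intercepts: it crosses the x-axis at the gridline x = 0; a circular section at z = -1 has radius exactly 1; one z-axis crossing is at z = 0.
(d) Putting this together gives p.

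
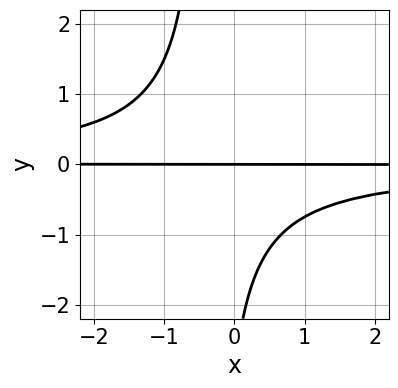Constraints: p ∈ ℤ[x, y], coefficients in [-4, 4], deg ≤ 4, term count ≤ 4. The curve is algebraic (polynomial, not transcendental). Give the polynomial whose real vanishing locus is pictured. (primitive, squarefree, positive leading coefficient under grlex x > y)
3*x*y^2 + y^2 + 3*y

First, deg p = 3. No degree-2 curve has this shape.
Then, checking where it meets the axes: one y-axis crossing is at y = 0; the visible x-axis segment lies entirely on the curve.
Finally, these observations pin down the coefficients.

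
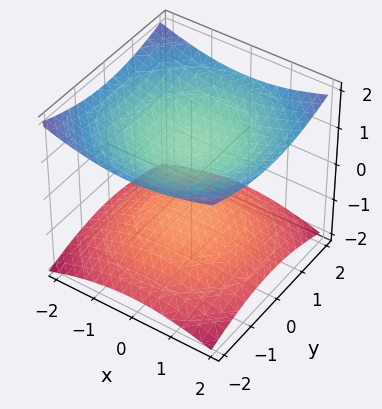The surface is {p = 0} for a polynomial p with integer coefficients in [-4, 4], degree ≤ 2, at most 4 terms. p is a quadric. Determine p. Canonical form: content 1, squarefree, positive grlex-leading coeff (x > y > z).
(a) I count 2 distinct pieces. They look like related sheets of one shape, so recover p as a whole.
(b) Degree: two sheets facing apart; a quadric, so deg p = 2.
(c) Symmetries: the z ↦ −z reflection is a symmetry, so z appears only in even powers; the surface is invariant under rotation about z: p = q(x² + y², z).
(d) Reading off the gridlines: the z-axis gridline crossings are at z ∈ {-1, 1}; it misses every integer gridline on the x-axis; no y-intercept at any integer in the box.
(e) Assembling these constraints gives the stated polynomial.

x^2 + y^2 - 3*z^2 + 3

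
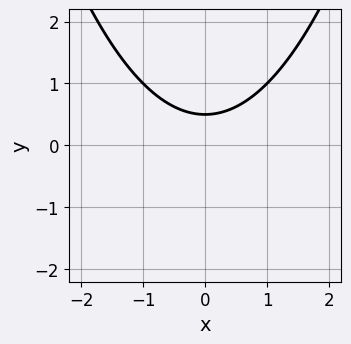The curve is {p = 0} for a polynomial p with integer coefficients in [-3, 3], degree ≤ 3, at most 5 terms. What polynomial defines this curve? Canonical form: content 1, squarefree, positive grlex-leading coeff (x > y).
x^2 - 2*y + 1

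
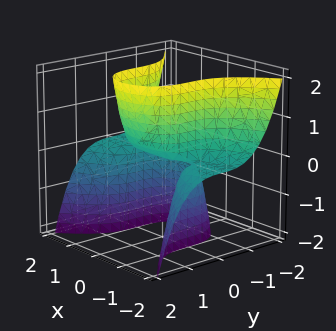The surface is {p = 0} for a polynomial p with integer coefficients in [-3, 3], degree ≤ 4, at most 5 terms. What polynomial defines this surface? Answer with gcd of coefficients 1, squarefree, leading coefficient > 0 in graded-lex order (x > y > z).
x^2*z + y^3 - z

1. Degree: no degree-2 surface has this shape, so deg p = 3.
2. Against the integer gridlines: one z-axis crossing is at z = 0; it crosses the y-axis at the gridline y = 0; the visible x-axis segment lies entirely on the surface.
3. Solving for integer coefficients yields p as stated.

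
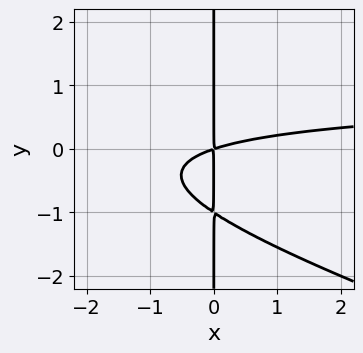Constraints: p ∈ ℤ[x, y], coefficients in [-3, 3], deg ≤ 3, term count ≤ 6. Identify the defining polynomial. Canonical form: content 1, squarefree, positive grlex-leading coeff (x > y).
x^2*y + 3*x*y^2 - x^2 + 3*x*y

The degree is 3 — a generic line meets the curve in up to 3 points.
From the visible intercepts: every point of the y-axis in the box is on the curve.
The integer polynomial consistent with all of this is the stated p.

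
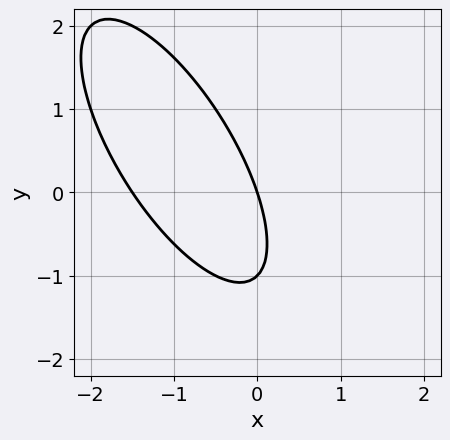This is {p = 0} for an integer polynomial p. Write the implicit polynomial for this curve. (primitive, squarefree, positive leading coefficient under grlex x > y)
2*x^2 + 2*x*y + y^2 + 3*x + y

(a) Degree: no degree-1 curve has this shape, so deg p = 2.
(b) Reading off the gridlines: it crosses the x-axis at the gridline x = 0; the y-axis gridline crossings are at y ∈ {-1, 0}.
(c) Assembling these constraints gives the stated polynomial.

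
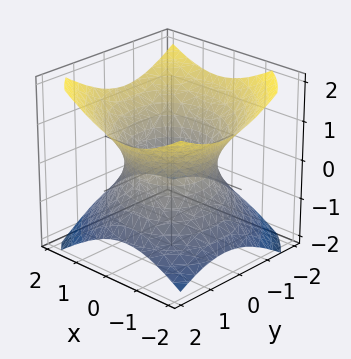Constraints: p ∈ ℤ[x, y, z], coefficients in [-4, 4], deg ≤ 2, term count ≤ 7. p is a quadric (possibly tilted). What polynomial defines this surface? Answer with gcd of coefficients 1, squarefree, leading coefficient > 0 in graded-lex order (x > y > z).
1. Degree: the shape is more complex than any degree-1 surface, so deg p = 2.
2. Against the integer gridlines: no z-intercept at any integer in the box.
3. These observations pin down the coefficients.

2*x^2 + x*y + 2*y^2 - 3*z^2 - 3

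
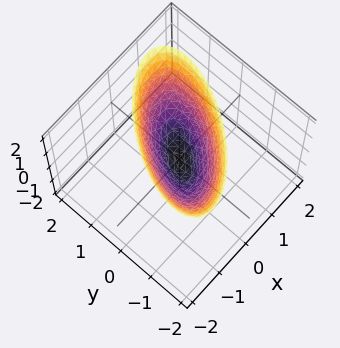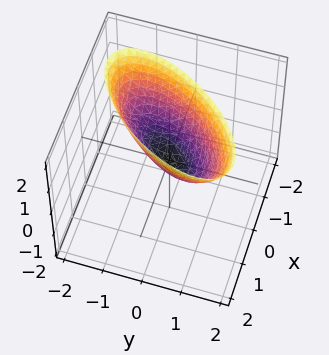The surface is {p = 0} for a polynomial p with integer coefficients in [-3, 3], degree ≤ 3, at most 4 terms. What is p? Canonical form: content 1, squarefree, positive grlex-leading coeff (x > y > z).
First, the degree is 2 — the shape is more complex than any degree-1 surface.
Next, from the axis intercepts and sections: one z-axis crossing is at z = 0; one y-axis crossing is at y = 0; it meets the x-axis at x = 0 (among the integer gridlines).
Finally, solving for integer coefficients yields p as stated.

3*x^2 - 3*x*y + 2*y^2 - 2*z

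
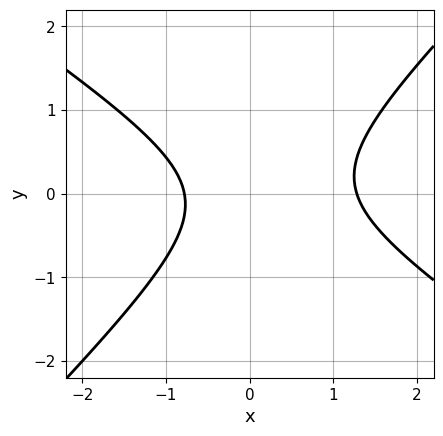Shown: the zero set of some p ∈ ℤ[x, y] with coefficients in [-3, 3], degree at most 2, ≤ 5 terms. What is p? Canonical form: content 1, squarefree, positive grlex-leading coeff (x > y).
2*x^2 + x*y - 3*y^2 - x - 2

First, the degree is 2 — the shape is more complex than any degree-1 curve.
Then, from the visible intercepts: no y-intercept at any integer in the box.
Finally, these observations pin down the coefficients.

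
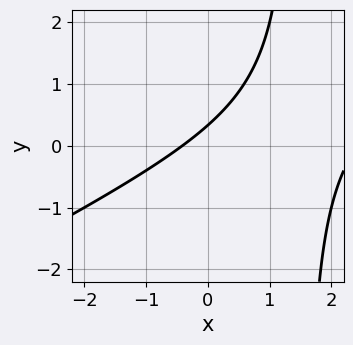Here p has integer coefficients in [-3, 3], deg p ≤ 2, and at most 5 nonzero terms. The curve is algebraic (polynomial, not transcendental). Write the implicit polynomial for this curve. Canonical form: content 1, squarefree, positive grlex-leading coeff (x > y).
x^2 - 2*x*y - 2*x + 3*y - 1

The degree is 2 — the shape is more complex than any degree-1 curve.
Putting this together gives p.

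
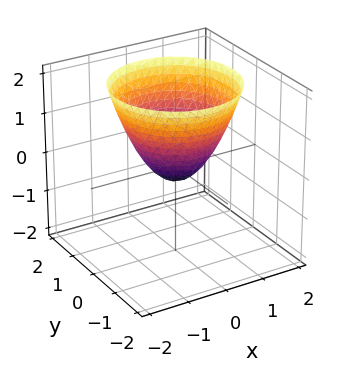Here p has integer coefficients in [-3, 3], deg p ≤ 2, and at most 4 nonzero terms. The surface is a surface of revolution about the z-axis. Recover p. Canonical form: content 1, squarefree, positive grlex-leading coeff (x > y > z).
3*x^2 + 3*y^2 - 3*z - 1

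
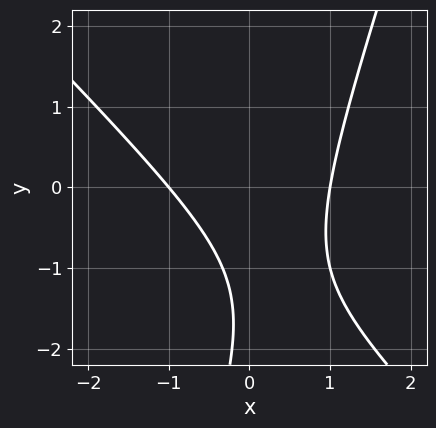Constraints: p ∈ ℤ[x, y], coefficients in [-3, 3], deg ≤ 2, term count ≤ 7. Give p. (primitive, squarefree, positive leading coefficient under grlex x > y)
3*x^2 + 2*x*y - y^2 - 3*y - 3

Degree: a generic line meets the curve in up to 2 points, so deg p = 2.
From the visible intercepts: among the integer gridlines, it crosses the x-axis at x ∈ {-1, 1}; it misses every integer gridline on the y-axis.
Matching integer coefficients to the picture gives p.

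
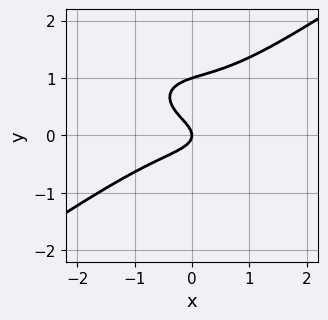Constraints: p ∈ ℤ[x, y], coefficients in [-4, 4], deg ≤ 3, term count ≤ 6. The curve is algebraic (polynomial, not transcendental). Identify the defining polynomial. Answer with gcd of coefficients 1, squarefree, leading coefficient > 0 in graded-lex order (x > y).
x^3 - 3*y^3 + 3*y^2 + x

First, degree: no degree-2 curve has this shape, so deg p = 3.
Next, observable constraints: it meets the x-axis at x = 0 (among the integer gridlines); among the integer gridlines, it crosses the y-axis at y ∈ {0, 1}.
Finally, together with the visible shape, these determine p as stated.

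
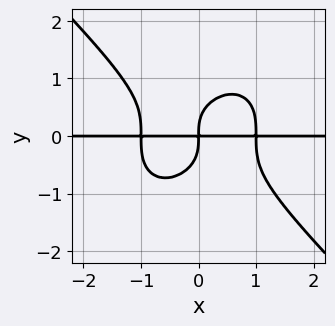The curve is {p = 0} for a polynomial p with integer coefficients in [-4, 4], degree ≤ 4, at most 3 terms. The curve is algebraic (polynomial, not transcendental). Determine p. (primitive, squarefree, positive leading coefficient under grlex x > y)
First, deg p = 4. The shape is more complex than any degree-3 curve.
Next, against the integer gridlines: the visible x-axis segment lies entirely on the curve.
Finally, fitting integer coefficients to these (and the overall shape) gives p.

x^3*y + y^4 - x*y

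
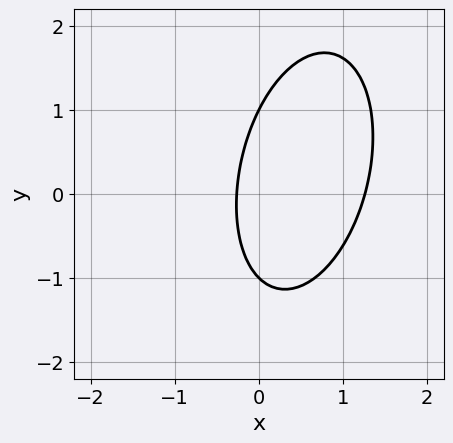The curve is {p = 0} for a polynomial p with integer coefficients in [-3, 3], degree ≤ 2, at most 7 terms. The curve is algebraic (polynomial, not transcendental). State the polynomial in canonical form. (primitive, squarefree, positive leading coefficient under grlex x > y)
3*x^2 - x*y + y^2 - 3*x - 1

(a) Degree: a generic line meets the curve in up to 2 points, so deg p = 2.
(b) Against the integer gridlines: the y-axis gridline crossings are at y ∈ {-1, 1}.
(c) Together with the visible shape, these determine p as stated.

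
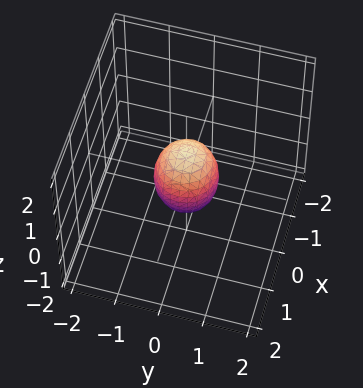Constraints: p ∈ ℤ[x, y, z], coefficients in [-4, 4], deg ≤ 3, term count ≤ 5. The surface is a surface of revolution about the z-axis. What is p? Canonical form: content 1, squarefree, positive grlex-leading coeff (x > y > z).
2*x^2 + 2*y^2 + z^2 - 1

1. deg p = 2. A generic line meets the surface in up to 2 points.
2. By symmetry, the z-axis is an axis of rotation, so x and y enter only as x² + y².
3. Observable constraints: among the integer gridlines, it crosses the z-axis at z ∈ {-1, 1}; a circular section at z = 0 has radius between 0 and 1.
4. Matching integer coefficients to the picture gives p.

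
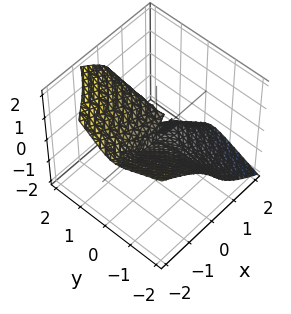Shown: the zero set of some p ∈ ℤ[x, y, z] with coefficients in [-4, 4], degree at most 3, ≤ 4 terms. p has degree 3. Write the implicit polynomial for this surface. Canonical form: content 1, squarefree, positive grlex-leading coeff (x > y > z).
2*x*y^2 + 2*x*z^2 + 3*z^3 - 3*y*z

1. deg p = 3.
2. Checking where it meets the axes: the visible y-axis segment lies entirely on the surface; the visible x-axis segment lies entirely on the surface; it crosses the z-axis at the gridline z = 0.
3. The integer polynomial consistent with all of this is the stated p.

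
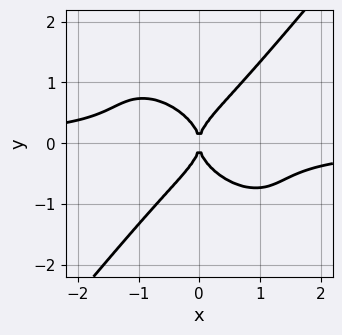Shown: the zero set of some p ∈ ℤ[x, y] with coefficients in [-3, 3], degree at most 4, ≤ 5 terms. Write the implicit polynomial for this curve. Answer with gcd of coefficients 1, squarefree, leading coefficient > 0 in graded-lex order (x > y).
1. deg p = 4.
2. Checking where it meets the axes: it crosses the x-axis at the gridline x = 0; it meets the y-axis at y = 0 (among the integer gridlines).
3. These observations pin down the coefficients.

3*x^3*y + 2*x^2*y^2 - 3*y^4 + 2*x^2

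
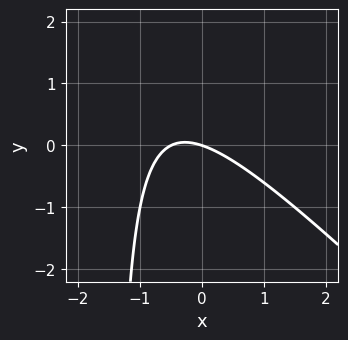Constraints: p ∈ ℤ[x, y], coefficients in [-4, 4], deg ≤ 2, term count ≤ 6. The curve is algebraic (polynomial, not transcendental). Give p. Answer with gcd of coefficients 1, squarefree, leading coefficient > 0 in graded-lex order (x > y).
2*x^2 + 2*x*y + x + 3*y

(a) deg p = 2.
(b) From the axis intercepts and sections: it meets the x-axis at x = 0 (among the integer gridlines); one y-axis crossing is at y = 0.
(c) Assembling these constraints gives the stated polynomial.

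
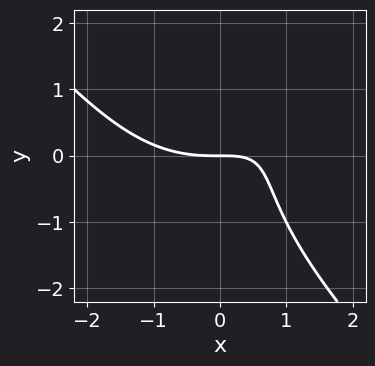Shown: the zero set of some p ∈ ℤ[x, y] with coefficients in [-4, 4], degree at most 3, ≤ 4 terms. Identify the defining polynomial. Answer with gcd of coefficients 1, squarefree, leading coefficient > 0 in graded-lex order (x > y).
x^3 + y^3 - 3*x*y + 3*y

(a) Degree: a generic line meets the curve in up to 3 points, so deg p = 3.
(b) From the axis intercepts and sections: it crosses the x-axis at the gridline x = 0; it meets the y-axis at y = 0 (among the integer gridlines).
(c) Solving for integer coefficients yields p as stated.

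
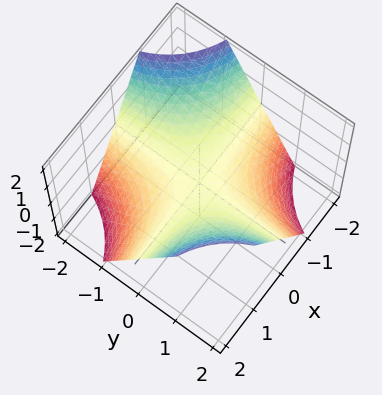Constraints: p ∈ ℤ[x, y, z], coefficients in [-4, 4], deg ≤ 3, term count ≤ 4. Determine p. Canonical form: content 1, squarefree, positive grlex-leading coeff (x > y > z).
The degree is 2 — a saddle surface; a quadric.
Reading off the gridlines: every point of the x-axis in the box is on the surface; it meets the z-axis at z = 0 (among the integer gridlines); every point of the y-axis in the box is on the surface.
The integer polynomial consistent with all of this is the stated p.

x*y - z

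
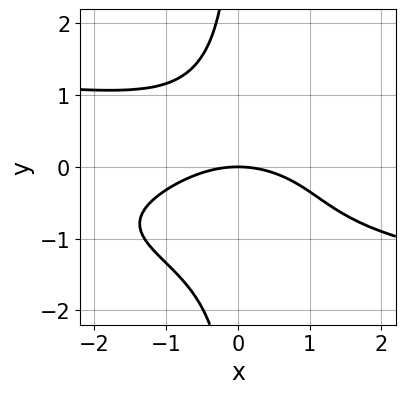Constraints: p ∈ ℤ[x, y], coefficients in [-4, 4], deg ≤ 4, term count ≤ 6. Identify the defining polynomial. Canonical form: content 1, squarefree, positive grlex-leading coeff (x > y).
2*x*y^3 + x*y^2 + x^2 + 3*y

First, degree: a generic line meets the curve in up to 4 points, so deg p = 4.
Next, checking where it meets the axes: it crosses the x-axis at the gridline x = 0; one y-axis crossing is at y = 0.
Finally, these observations pin down the coefficients.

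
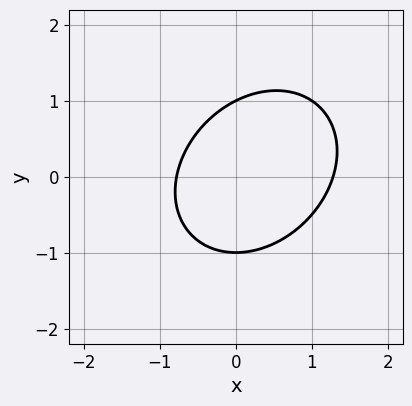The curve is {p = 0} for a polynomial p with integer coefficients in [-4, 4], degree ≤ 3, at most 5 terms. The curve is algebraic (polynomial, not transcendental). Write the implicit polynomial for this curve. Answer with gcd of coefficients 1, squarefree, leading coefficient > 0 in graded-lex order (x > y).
(a) Degree: a generic line meets the curve in up to 2 points, so deg p = 2.
(b) Reading off the gridlines: among the integer gridlines, it crosses the y-axis at y ∈ {-1, 1}.
(c) Together with the visible shape, these determine p as stated.

2*x^2 - x*y + 2*y^2 - x - 2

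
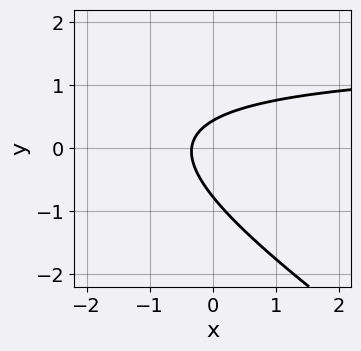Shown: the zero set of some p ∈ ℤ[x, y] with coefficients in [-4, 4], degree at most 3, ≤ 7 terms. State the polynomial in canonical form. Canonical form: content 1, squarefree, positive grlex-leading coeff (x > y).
2*x*y + 3*y^2 - 3*x + y - 1

First, degree: no degree-1 curve has this shape, so deg p = 2.
Finally, the integer polynomial consistent with all of this is the stated p.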